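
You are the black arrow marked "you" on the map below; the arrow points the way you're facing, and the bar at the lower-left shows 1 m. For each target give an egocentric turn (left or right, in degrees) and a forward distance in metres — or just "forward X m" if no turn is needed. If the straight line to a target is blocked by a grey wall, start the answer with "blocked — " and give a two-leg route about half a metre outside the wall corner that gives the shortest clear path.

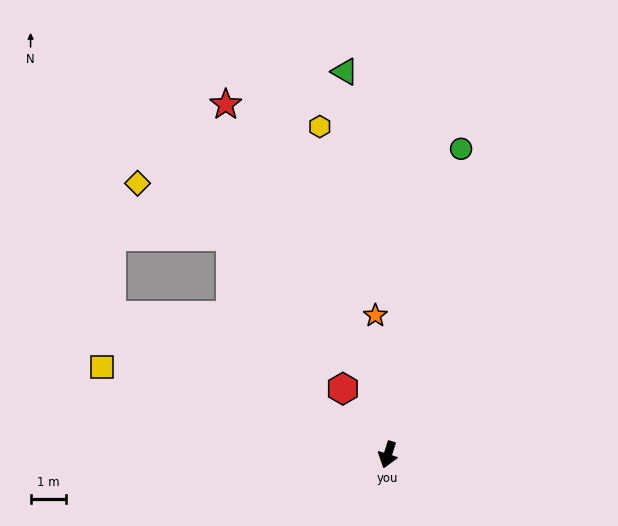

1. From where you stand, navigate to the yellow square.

turn right 90°, forward 8.4 m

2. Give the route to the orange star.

turn right 157°, forward 3.9 m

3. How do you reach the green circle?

turn right 176°, forward 8.9 m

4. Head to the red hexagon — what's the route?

turn right 128°, forward 2.2 m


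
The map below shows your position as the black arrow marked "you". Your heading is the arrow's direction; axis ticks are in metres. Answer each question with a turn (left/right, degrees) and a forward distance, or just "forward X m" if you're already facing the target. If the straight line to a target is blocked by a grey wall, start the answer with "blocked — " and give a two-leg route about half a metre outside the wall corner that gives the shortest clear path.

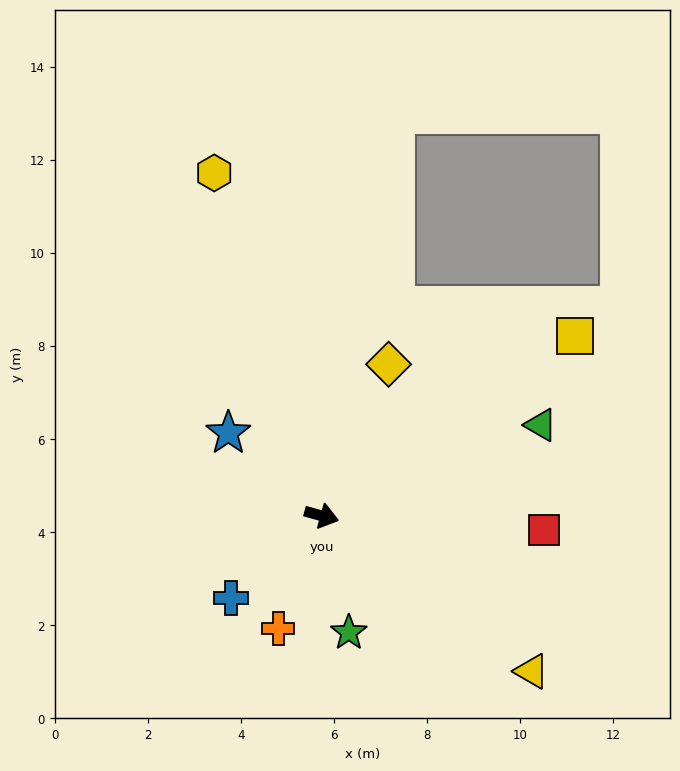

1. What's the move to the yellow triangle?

turn right 21°, forward 5.6 m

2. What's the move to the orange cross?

turn right 96°, forward 2.6 m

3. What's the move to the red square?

turn left 12°, forward 4.8 m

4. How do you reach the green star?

turn right 61°, forward 2.6 m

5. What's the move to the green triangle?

turn left 38°, forward 5.1 m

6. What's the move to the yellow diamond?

turn left 82°, forward 3.6 m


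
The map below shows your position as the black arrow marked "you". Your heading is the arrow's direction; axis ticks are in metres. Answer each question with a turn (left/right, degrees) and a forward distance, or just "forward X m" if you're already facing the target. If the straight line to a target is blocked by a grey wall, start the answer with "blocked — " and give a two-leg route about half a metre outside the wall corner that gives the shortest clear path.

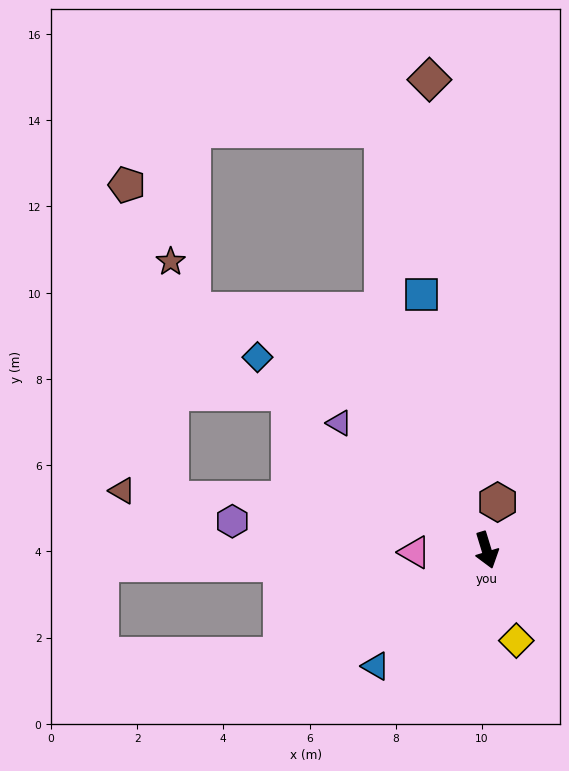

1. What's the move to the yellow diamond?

forward 2.2 m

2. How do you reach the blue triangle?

turn right 61°, forward 3.7 m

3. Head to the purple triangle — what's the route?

turn right 148°, forward 4.5 m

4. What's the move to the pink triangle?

turn right 105°, forward 1.7 m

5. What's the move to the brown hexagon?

turn left 150°, forward 1.1 m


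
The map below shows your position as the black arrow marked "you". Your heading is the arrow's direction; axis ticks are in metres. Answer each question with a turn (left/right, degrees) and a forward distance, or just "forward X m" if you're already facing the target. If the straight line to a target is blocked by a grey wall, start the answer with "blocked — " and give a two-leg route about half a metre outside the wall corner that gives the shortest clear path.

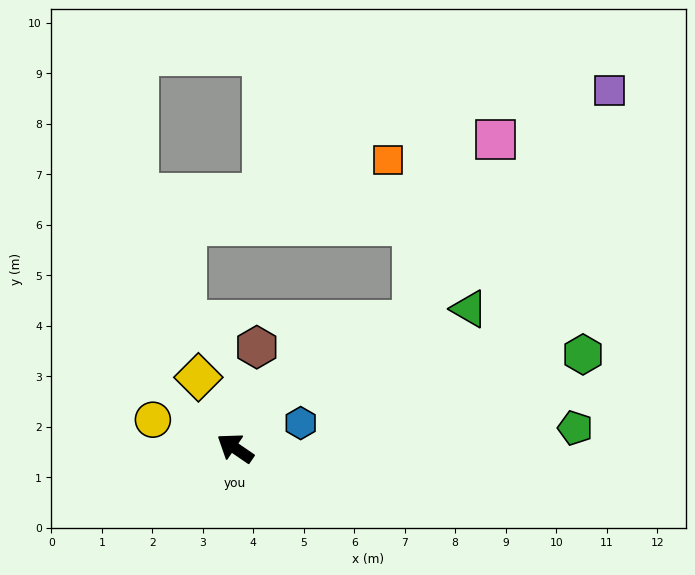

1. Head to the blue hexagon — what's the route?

turn right 125°, forward 1.4 m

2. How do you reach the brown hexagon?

turn right 68°, forward 2.0 m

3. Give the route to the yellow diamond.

turn right 28°, forward 1.6 m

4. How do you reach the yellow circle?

turn left 15°, forward 1.7 m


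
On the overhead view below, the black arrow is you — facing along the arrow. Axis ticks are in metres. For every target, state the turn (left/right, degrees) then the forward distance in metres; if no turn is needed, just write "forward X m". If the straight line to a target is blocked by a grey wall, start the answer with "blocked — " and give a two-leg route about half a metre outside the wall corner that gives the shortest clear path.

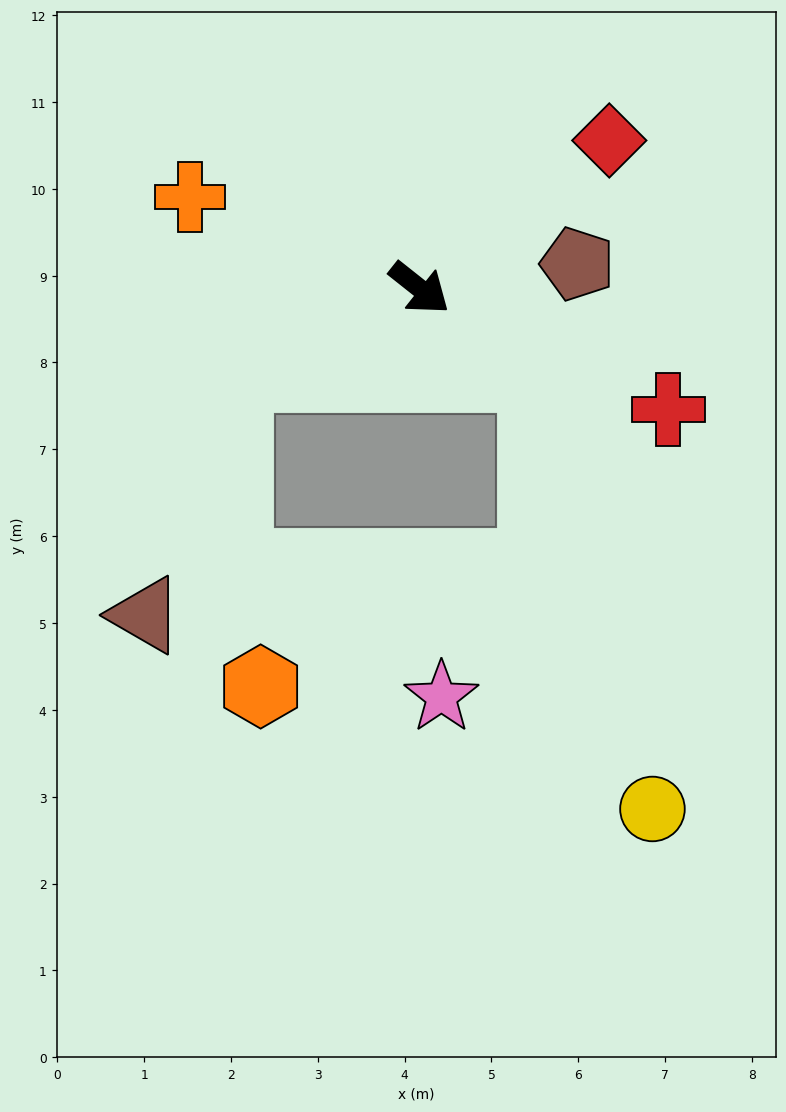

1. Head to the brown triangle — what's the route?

blocked — turn right 116°, forward 2.3 m, then turn left 44°, forward 3.0 m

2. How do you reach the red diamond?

turn left 76°, forward 2.8 m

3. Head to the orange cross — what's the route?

turn right 163°, forward 2.8 m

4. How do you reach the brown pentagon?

turn left 47°, forward 1.8 m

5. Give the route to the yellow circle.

blocked — forward 1.7 m, then turn right 36°, forward 5.2 m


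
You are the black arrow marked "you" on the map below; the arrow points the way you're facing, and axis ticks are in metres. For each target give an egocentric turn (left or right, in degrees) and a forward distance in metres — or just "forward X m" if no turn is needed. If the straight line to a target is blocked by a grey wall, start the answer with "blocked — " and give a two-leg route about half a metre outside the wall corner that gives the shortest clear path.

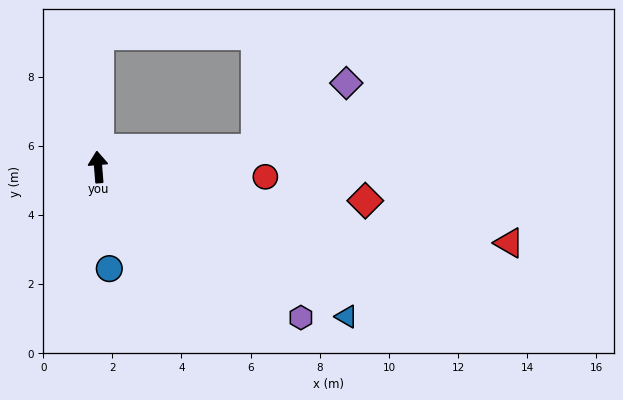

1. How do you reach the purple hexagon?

turn right 131°, forward 7.3 m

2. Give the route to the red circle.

turn right 98°, forward 4.8 m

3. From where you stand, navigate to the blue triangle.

turn right 126°, forward 8.4 m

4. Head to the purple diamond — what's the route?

blocked — turn right 88°, forward 4.6 m, then turn left 29°, forward 3.2 m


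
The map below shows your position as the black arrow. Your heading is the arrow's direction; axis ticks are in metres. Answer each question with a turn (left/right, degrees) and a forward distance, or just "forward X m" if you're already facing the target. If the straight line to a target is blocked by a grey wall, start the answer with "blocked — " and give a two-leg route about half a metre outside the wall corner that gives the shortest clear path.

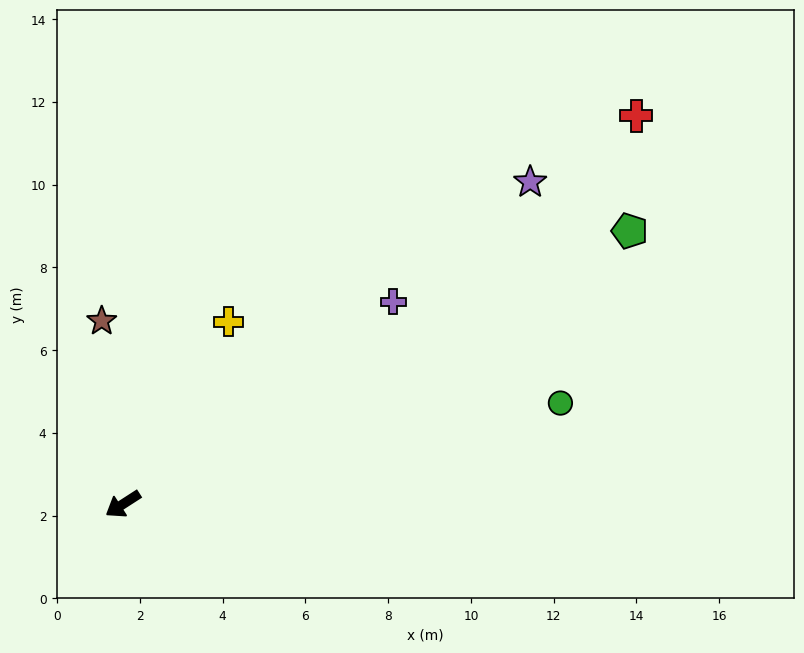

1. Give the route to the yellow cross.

turn right 153°, forward 5.1 m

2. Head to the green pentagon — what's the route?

turn left 176°, forward 13.9 m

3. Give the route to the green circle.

turn left 160°, forward 10.8 m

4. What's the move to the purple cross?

turn right 176°, forward 8.2 m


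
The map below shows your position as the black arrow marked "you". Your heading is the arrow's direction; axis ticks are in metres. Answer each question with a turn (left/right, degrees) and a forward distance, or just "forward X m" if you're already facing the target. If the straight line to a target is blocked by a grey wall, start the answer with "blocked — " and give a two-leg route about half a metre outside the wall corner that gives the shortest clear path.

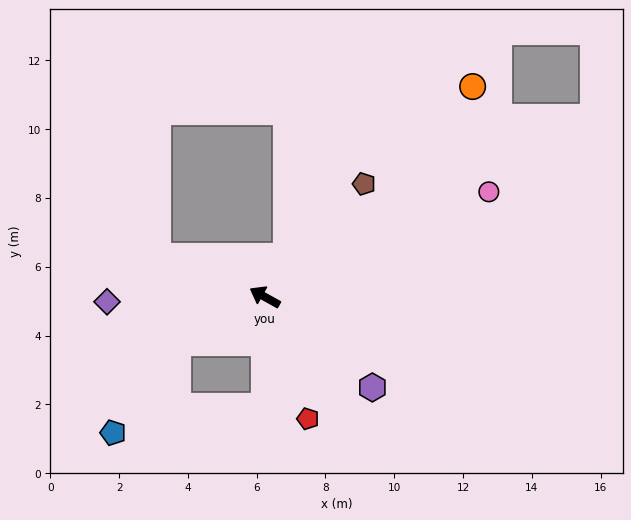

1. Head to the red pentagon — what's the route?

turn left 139°, forward 3.8 m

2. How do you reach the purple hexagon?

turn left 169°, forward 4.1 m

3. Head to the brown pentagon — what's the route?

turn right 102°, forward 4.4 m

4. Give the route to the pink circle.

turn right 126°, forward 7.2 m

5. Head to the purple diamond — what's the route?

turn left 31°, forward 4.6 m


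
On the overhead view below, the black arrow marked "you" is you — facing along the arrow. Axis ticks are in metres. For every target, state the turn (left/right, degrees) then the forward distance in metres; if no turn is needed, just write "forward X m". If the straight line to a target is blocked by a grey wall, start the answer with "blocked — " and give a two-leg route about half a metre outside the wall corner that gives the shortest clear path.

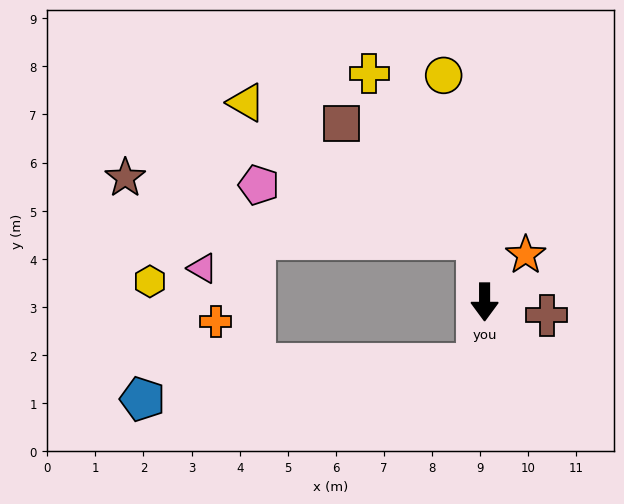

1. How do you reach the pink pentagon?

blocked — turn right 173°, forward 1.3 m, then turn left 69°, forward 4.7 m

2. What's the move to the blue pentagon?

blocked — turn right 8°, forward 1.3 m, then turn right 76°, forward 7.0 m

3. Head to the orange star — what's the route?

turn left 139°, forward 1.3 m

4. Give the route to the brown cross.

turn left 78°, forward 1.3 m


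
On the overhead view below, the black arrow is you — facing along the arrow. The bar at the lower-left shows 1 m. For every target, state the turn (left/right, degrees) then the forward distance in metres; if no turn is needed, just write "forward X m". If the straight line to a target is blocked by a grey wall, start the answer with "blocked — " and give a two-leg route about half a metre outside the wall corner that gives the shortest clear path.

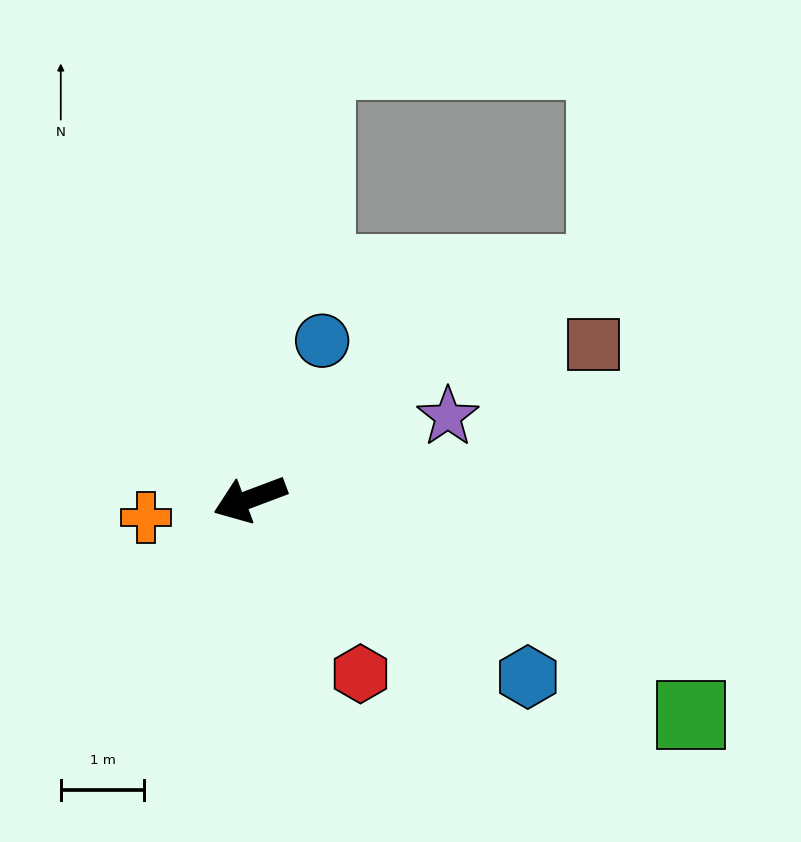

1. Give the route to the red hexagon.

turn left 102°, forward 2.5 m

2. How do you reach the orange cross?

turn right 10°, forward 1.3 m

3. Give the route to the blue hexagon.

turn left 127°, forward 4.0 m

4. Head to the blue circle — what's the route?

turn right 135°, forward 2.1 m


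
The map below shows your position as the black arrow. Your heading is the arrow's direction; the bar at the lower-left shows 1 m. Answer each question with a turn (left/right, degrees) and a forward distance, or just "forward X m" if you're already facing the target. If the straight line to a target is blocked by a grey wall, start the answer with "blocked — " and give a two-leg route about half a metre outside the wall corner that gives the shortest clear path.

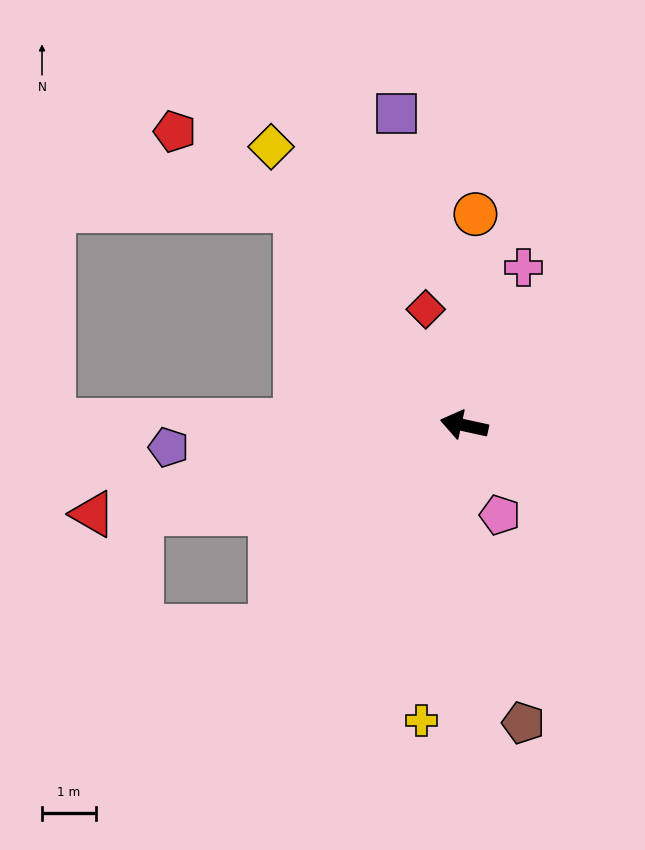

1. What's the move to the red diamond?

turn right 59°, forward 2.3 m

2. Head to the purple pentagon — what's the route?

turn left 17°, forward 5.5 m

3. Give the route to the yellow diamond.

turn right 43°, forward 6.3 m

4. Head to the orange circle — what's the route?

turn right 81°, forward 3.9 m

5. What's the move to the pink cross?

turn right 98°, forward 3.1 m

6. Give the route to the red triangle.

turn left 26°, forward 7.1 m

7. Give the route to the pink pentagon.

turn left 124°, forward 1.8 m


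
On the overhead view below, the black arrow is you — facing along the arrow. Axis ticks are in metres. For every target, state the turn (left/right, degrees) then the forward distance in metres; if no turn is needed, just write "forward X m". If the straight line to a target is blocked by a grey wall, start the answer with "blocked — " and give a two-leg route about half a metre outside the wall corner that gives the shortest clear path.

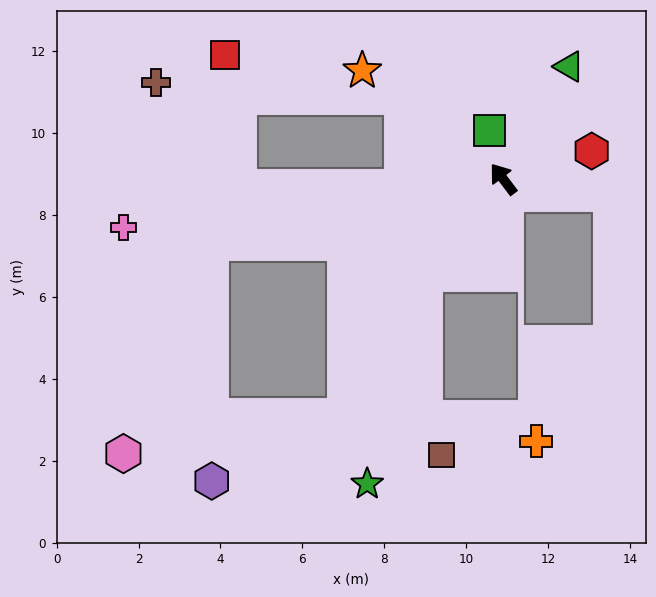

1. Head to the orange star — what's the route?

turn left 15°, forward 4.3 m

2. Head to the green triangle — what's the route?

turn right 67°, forward 3.2 m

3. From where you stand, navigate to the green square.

turn right 21°, forward 1.2 m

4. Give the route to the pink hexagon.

blocked — turn left 65°, forward 7.3 m, then turn left 55°, forward 5.6 m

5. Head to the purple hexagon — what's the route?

blocked — turn left 65°, forward 7.3 m, then turn left 78°, forward 5.8 m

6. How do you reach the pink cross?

turn left 60°, forward 9.3 m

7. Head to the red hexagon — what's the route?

turn right 110°, forward 2.3 m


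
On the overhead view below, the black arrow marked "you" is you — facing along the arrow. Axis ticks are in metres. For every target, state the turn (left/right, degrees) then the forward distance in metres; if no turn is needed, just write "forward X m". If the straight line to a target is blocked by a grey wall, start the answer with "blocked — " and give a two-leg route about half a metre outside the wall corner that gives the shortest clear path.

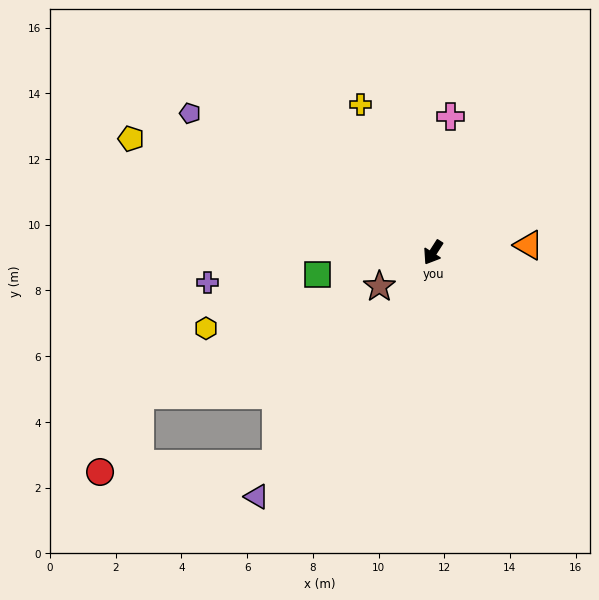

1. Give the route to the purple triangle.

turn right 3°, forward 9.2 m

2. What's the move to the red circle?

blocked — turn right 4°, forward 8.0 m, then turn right 51°, forward 5.3 m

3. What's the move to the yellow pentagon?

turn right 78°, forward 9.8 m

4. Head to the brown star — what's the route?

turn right 25°, forward 1.9 m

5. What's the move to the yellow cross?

turn right 121°, forward 5.0 m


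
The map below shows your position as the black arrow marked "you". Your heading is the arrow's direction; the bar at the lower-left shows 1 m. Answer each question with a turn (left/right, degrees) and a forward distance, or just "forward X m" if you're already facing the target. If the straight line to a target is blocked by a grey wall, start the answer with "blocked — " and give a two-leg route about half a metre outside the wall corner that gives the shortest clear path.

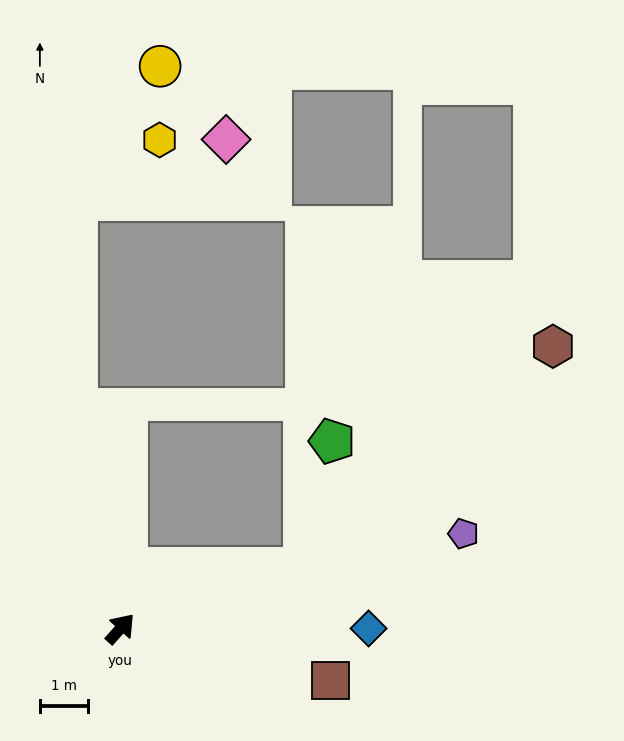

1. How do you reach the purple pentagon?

turn right 33°, forward 7.4 m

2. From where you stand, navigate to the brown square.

turn right 62°, forward 4.5 m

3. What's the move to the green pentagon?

blocked — turn right 30°, forward 4.0 m, then turn left 59°, forward 2.7 m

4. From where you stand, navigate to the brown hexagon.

blocked — turn right 30°, forward 4.0 m, then turn left 23°, forward 6.9 m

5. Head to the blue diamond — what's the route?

turn right 48°, forward 5.1 m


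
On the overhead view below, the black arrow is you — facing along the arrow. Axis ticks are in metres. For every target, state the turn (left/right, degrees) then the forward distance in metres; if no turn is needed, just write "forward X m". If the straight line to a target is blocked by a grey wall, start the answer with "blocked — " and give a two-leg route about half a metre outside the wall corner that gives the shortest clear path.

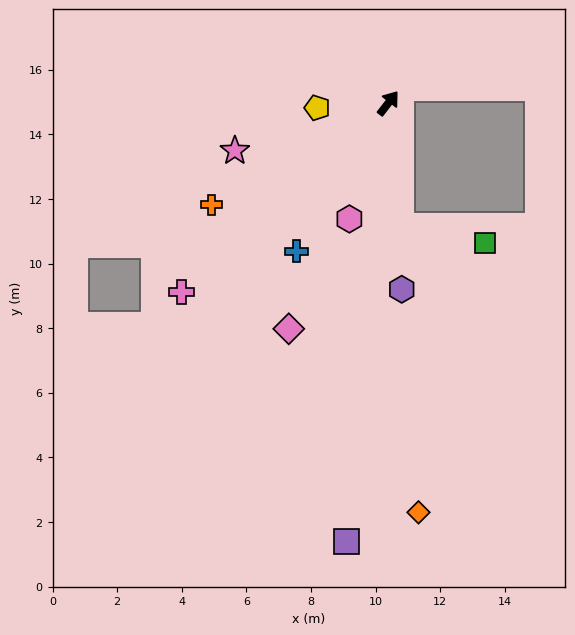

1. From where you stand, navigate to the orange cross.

turn left 158°, forward 6.3 m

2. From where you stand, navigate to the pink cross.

turn left 170°, forward 8.7 m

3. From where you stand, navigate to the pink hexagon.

turn right 161°, forward 3.8 m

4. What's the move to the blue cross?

turn right 174°, forward 5.4 m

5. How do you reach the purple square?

turn right 148°, forward 13.6 m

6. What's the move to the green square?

blocked — turn right 137°, forward 3.8 m, then turn left 74°, forward 2.7 m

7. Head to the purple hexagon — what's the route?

turn right 138°, forward 5.8 m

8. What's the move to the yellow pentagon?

turn left 132°, forward 2.2 m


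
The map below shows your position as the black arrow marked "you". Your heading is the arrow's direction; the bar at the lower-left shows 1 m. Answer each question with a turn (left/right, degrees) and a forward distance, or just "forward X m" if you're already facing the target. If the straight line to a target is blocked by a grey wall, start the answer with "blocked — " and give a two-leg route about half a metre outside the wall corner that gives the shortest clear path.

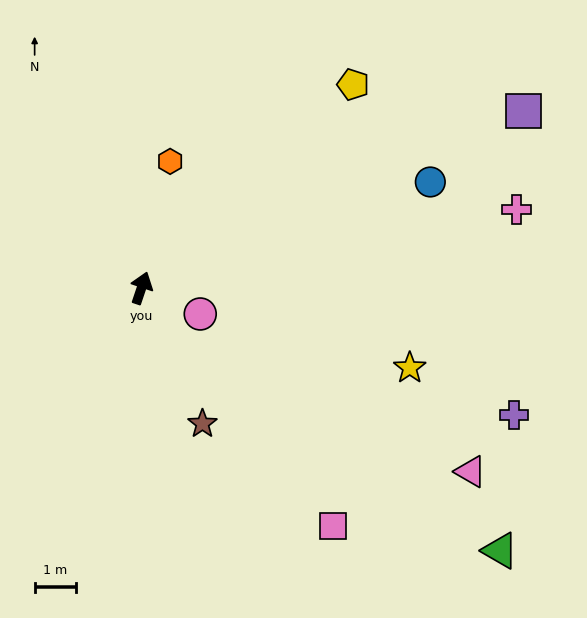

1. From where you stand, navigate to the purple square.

turn right 47°, forward 10.3 m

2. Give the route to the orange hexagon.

turn left 6°, forward 3.2 m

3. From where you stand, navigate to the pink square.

turn right 123°, forward 7.5 m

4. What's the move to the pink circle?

turn right 95°, forward 1.6 m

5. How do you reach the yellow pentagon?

turn right 28°, forward 7.2 m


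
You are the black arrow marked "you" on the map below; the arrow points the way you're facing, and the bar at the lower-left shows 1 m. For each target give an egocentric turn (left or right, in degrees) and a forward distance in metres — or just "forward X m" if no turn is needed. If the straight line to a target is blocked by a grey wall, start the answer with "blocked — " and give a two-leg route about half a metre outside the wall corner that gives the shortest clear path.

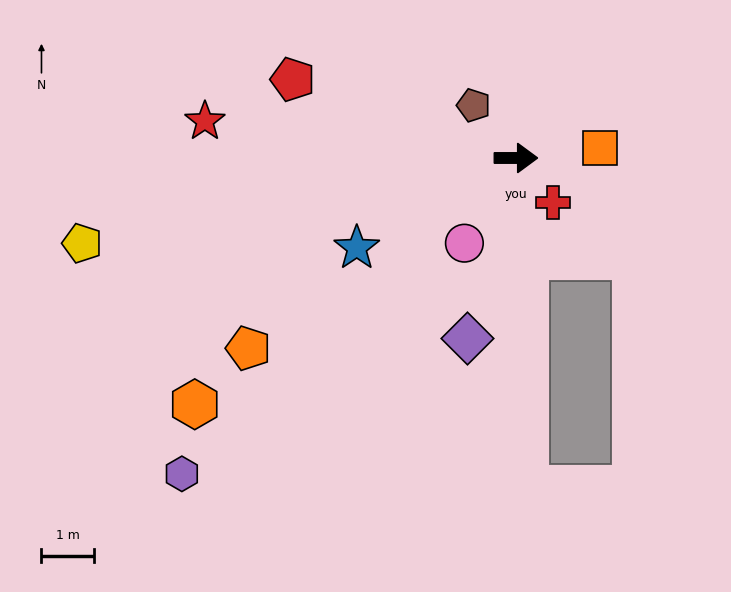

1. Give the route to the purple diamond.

turn right 105°, forward 3.5 m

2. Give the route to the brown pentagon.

turn left 129°, forward 1.3 m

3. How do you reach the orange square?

turn left 6°, forward 1.6 m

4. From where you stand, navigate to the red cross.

turn right 50°, forward 1.1 m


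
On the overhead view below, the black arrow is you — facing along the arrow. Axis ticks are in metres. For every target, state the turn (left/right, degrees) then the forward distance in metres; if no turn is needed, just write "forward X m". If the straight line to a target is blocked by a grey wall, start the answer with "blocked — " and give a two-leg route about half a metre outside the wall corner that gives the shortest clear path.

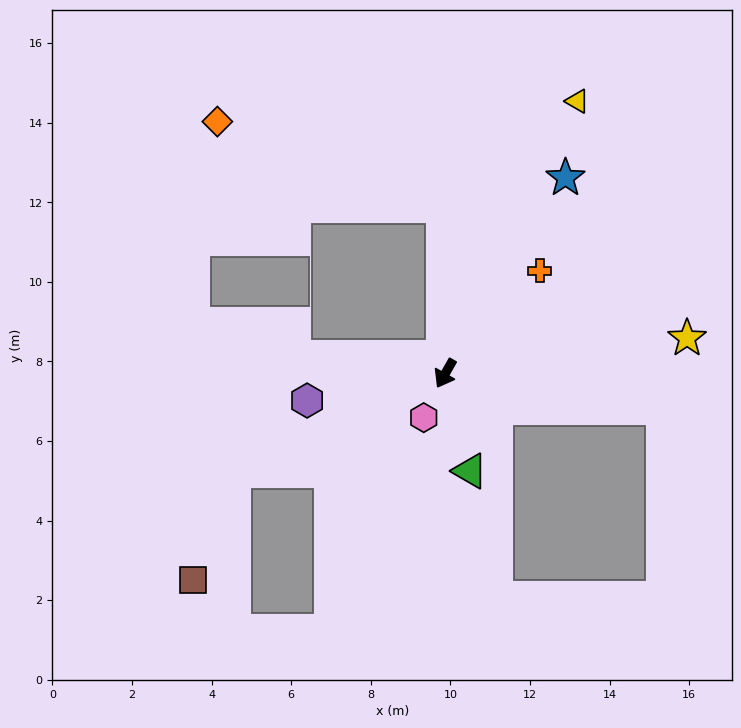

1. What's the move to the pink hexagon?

turn left 4°, forward 1.2 m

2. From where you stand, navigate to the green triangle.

turn left 44°, forward 2.5 m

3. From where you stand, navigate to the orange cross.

turn left 167°, forward 3.5 m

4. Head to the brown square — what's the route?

blocked — turn right 36°, forward 5.9 m, then turn left 45°, forward 2.9 m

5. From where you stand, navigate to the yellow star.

turn left 128°, forward 6.1 m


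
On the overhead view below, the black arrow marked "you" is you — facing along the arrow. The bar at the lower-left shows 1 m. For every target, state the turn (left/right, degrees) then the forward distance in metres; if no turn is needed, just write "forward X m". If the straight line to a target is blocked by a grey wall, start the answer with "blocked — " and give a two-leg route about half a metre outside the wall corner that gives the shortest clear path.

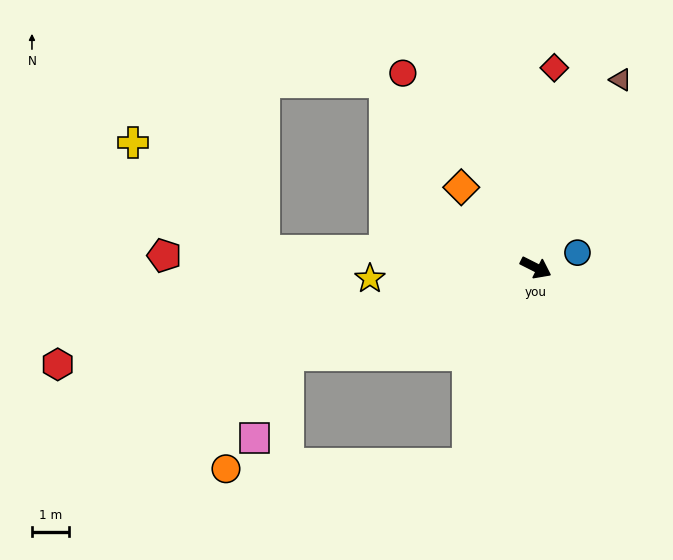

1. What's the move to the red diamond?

turn left 111°, forward 5.4 m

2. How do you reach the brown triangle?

turn left 92°, forward 5.5 m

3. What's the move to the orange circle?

blocked — turn right 82°, forward 5.6 m, then turn right 70°, forward 6.5 m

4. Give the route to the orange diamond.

turn left 160°, forward 2.9 m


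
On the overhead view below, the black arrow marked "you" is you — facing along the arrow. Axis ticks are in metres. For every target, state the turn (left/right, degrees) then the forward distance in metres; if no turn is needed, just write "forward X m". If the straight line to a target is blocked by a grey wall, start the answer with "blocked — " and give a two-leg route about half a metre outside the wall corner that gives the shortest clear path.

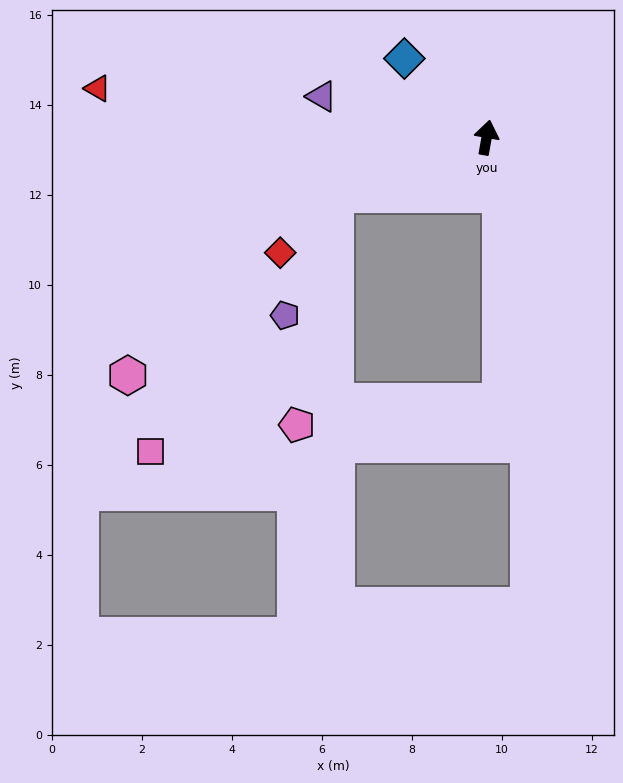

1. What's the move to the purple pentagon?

blocked — turn left 120°, forward 3.6 m, then turn left 48°, forward 2.9 m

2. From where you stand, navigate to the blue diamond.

turn left 56°, forward 2.5 m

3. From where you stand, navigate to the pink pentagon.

blocked — turn left 120°, forward 3.6 m, then turn left 61°, forward 5.2 m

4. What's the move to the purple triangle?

turn left 86°, forward 3.8 m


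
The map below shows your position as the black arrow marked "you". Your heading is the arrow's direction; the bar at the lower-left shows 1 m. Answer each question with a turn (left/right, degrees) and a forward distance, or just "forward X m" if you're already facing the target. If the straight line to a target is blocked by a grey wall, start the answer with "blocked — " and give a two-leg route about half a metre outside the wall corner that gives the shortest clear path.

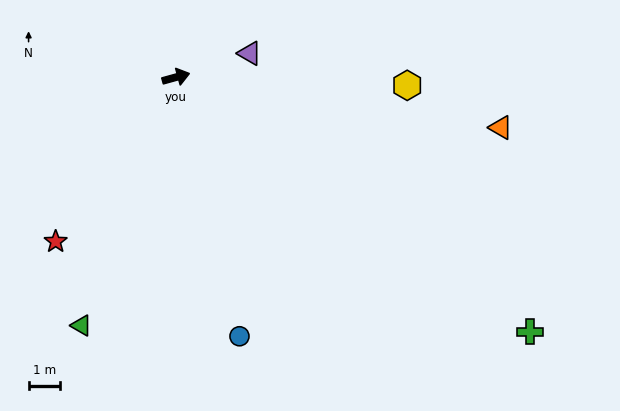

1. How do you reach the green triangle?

turn right 126°, forward 8.4 m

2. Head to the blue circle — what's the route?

turn right 92°, forward 8.4 m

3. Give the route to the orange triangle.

turn right 24°, forward 10.4 m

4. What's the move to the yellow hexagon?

turn right 17°, forward 7.3 m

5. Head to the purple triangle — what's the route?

turn left 3°, forward 2.4 m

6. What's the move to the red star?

turn right 142°, forward 6.4 m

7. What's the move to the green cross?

turn right 51°, forward 13.8 m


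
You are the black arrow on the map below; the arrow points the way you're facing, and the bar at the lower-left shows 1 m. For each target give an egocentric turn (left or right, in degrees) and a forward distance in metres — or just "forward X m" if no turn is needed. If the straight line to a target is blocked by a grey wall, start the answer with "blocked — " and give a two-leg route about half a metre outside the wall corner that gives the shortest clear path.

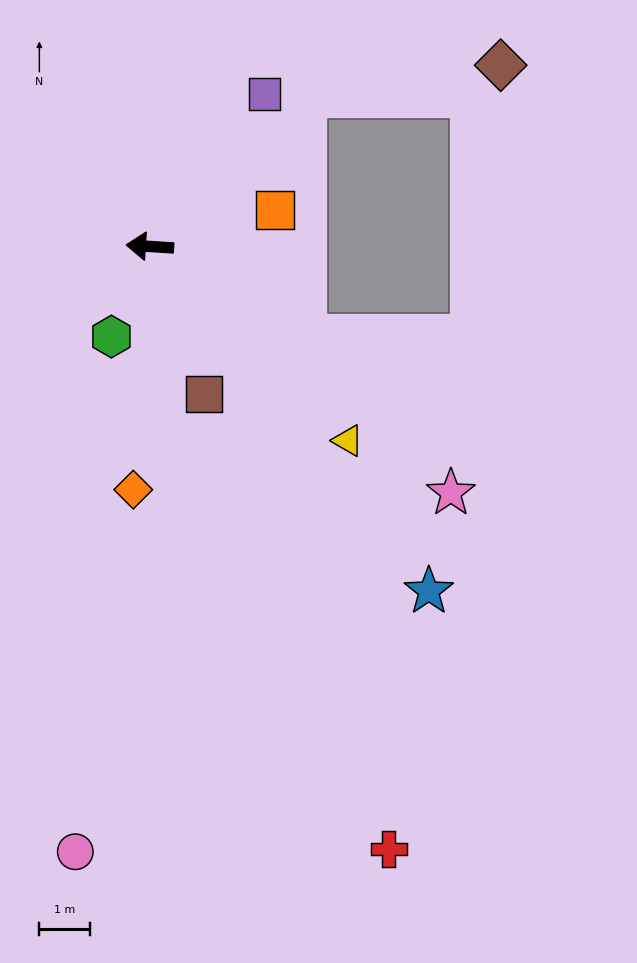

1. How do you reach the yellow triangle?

turn left 139°, forward 5.4 m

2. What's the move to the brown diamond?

blocked — turn right 132°, forward 4.2 m, then turn right 35°, forward 3.9 m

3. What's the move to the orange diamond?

turn left 90°, forward 4.8 m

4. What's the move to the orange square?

turn right 160°, forward 2.6 m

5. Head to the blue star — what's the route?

turn left 133°, forward 8.7 m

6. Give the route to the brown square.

turn left 114°, forward 3.1 m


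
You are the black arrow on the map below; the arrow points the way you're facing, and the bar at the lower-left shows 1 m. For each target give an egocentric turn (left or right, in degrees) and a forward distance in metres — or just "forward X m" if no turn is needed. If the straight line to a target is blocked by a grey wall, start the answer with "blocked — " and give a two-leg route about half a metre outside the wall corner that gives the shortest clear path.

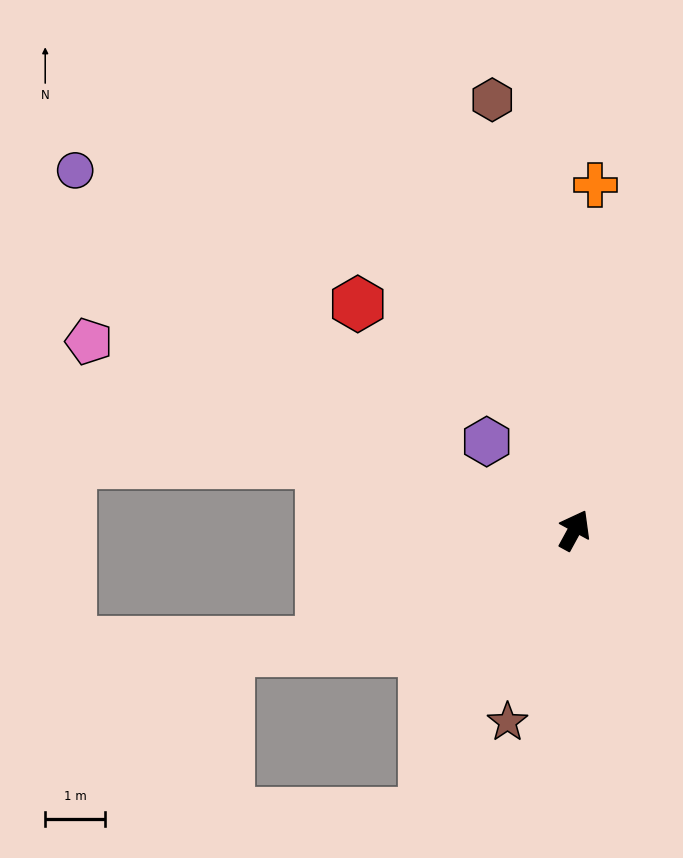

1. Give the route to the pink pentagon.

turn left 97°, forward 8.7 m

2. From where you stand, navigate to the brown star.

turn right 171°, forward 3.4 m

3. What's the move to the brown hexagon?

turn left 39°, forward 7.3 m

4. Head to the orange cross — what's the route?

turn left 25°, forward 5.8 m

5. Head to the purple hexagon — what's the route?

turn left 73°, forward 2.1 m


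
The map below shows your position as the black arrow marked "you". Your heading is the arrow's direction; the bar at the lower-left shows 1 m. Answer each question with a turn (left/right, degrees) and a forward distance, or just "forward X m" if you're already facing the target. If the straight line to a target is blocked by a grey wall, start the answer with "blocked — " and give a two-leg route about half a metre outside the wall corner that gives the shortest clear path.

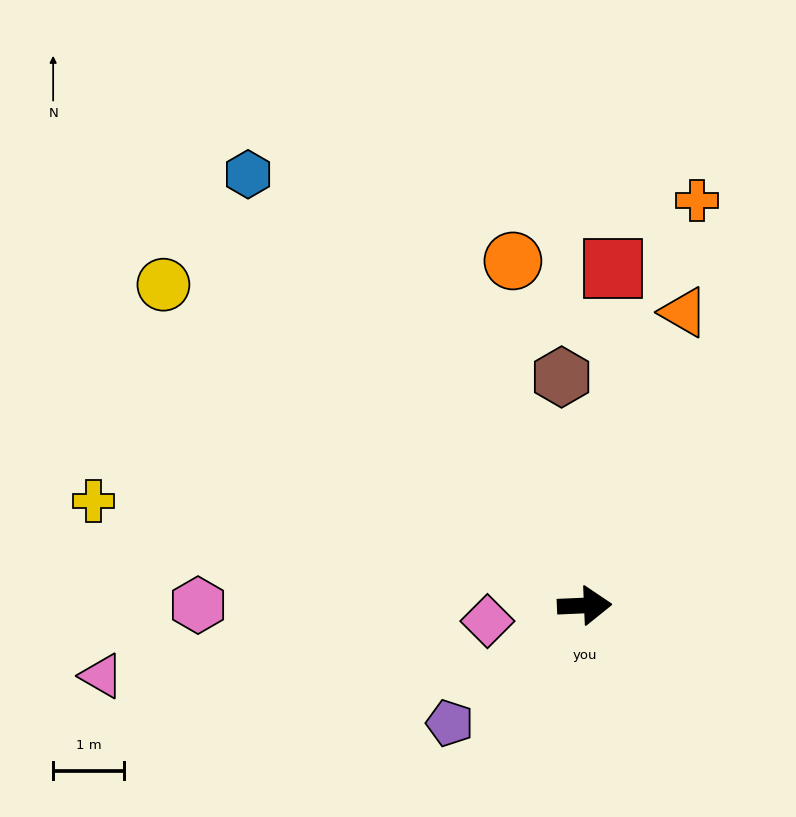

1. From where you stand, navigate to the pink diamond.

turn right 173°, forward 1.4 m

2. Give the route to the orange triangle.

turn left 69°, forward 4.4 m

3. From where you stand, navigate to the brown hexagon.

turn left 93°, forward 3.2 m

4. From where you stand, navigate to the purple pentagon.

turn right 141°, forward 2.5 m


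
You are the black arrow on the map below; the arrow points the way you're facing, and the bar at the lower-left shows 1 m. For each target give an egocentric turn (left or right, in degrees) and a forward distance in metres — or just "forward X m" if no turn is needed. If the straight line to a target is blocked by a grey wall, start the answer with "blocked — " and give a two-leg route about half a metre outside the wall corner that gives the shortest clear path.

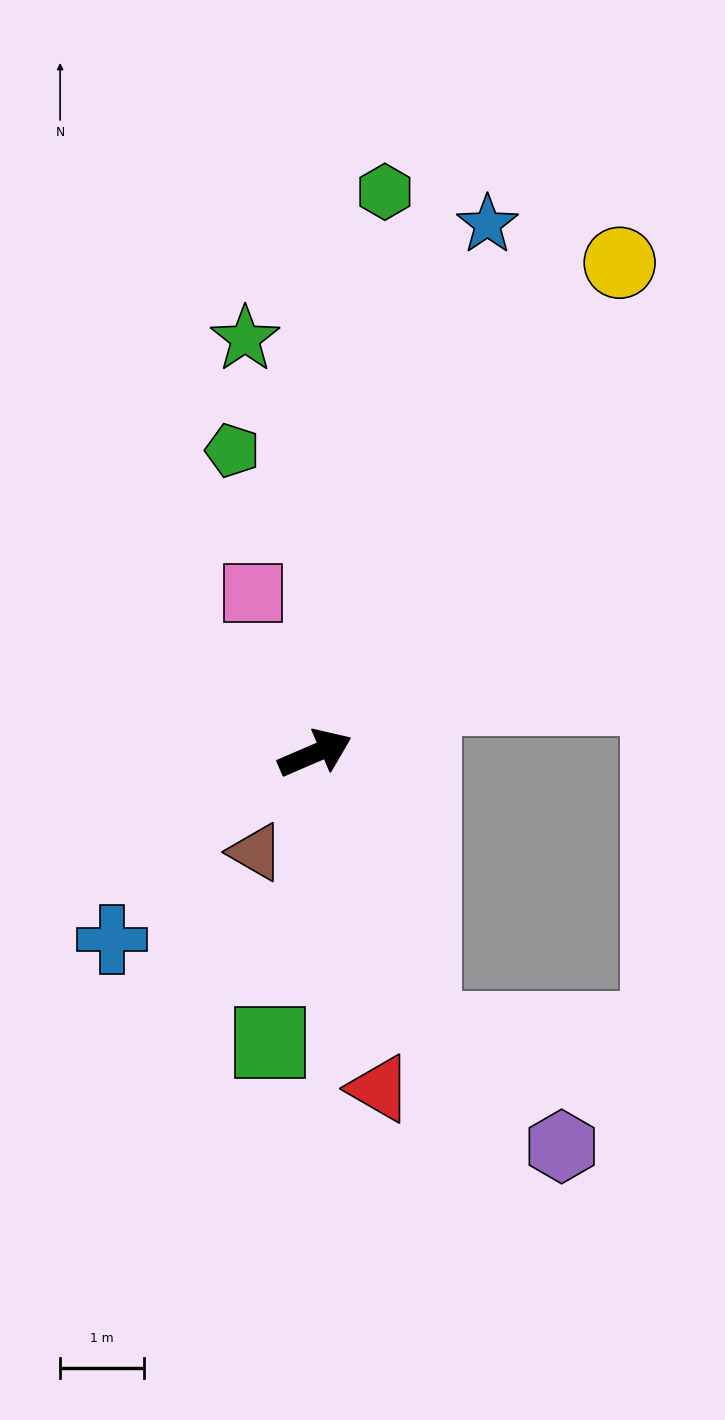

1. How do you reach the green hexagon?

turn left 60°, forward 6.8 m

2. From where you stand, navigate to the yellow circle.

turn left 35°, forward 6.9 m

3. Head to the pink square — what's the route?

turn left 88°, forward 2.1 m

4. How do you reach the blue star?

turn left 49°, forward 6.6 m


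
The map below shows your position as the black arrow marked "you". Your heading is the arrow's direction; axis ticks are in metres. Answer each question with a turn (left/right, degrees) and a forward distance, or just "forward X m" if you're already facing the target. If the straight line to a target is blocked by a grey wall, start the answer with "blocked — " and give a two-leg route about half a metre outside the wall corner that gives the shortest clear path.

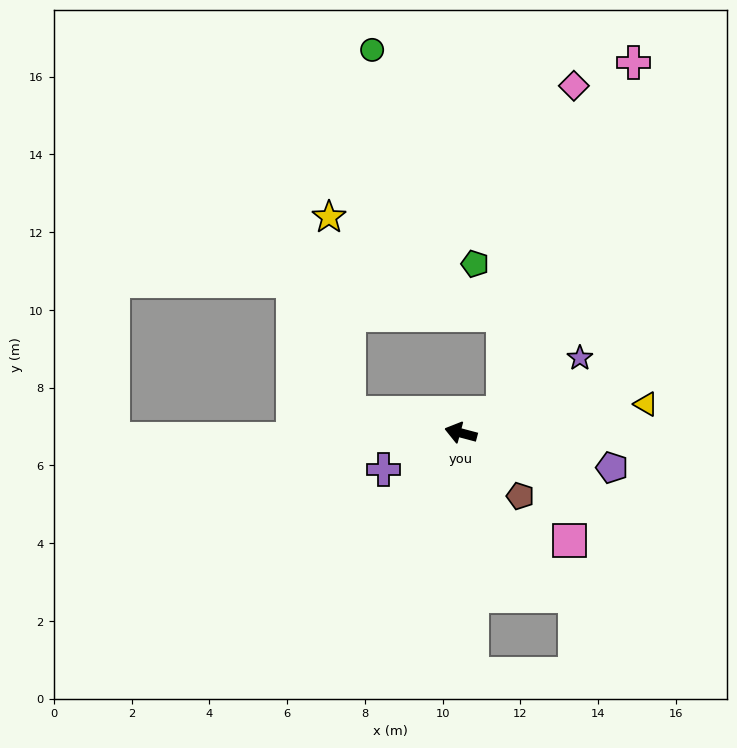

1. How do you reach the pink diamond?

blocked — turn right 139°, forward 1.2 m, then turn left 52°, forward 8.6 m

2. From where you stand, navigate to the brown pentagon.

turn left 148°, forward 2.2 m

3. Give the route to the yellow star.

blocked — turn left 5°, forward 2.9 m, then turn right 74°, forward 5.1 m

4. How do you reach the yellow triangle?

turn right 156°, forward 4.8 m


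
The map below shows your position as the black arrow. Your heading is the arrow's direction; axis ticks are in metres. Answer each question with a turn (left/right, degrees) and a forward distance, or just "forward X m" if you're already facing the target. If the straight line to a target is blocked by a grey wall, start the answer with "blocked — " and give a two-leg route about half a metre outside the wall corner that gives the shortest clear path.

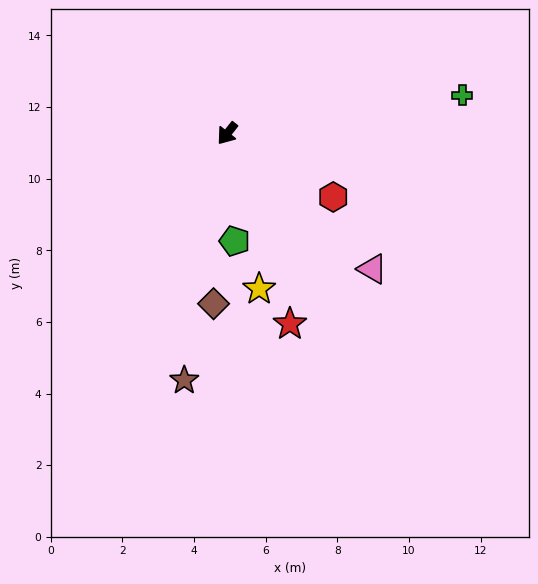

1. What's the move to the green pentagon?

turn left 42°, forward 3.0 m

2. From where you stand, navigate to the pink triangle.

turn left 85°, forward 5.5 m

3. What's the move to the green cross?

turn left 138°, forward 6.7 m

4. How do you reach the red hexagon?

turn left 97°, forward 3.5 m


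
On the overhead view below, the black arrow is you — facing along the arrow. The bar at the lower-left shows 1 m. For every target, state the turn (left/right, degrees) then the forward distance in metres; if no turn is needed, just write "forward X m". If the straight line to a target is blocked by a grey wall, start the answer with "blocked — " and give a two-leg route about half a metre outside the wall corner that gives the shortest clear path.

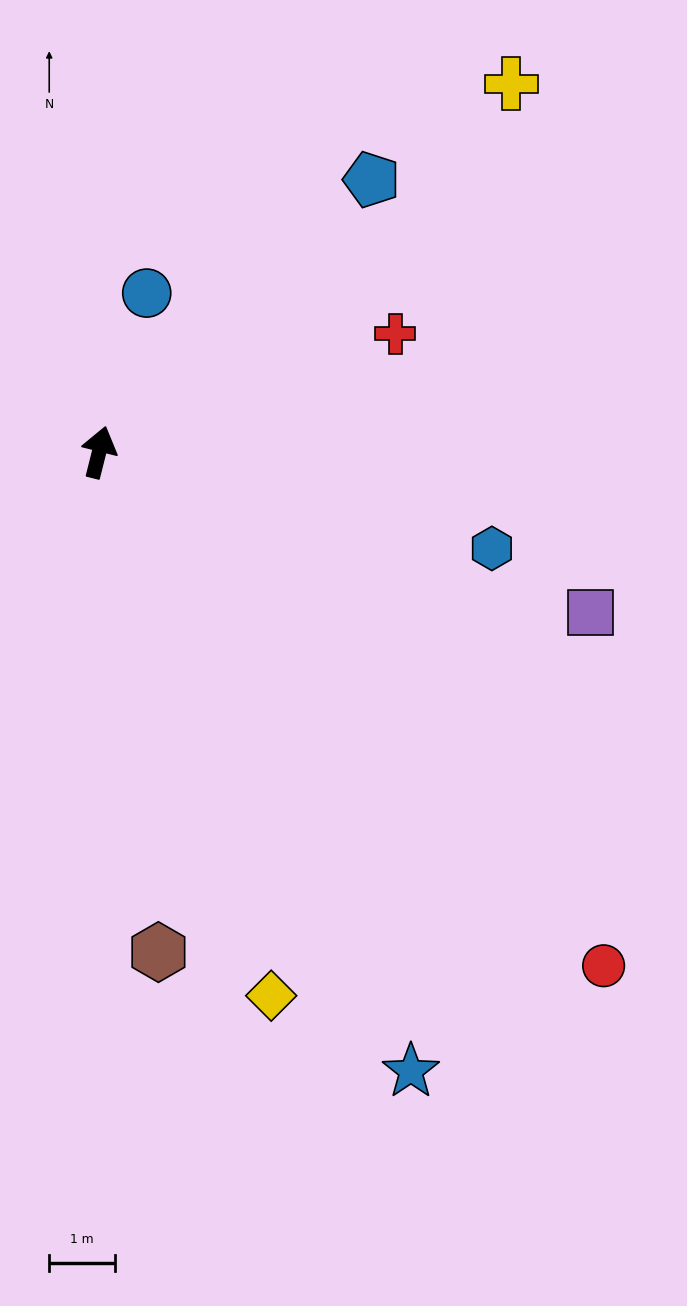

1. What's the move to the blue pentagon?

turn right 31°, forward 5.9 m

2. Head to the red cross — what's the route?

turn right 54°, forward 4.9 m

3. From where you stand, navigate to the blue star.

turn right 139°, forward 10.6 m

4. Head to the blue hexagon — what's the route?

turn right 90°, forward 6.2 m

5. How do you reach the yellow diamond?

turn right 148°, forward 8.7 m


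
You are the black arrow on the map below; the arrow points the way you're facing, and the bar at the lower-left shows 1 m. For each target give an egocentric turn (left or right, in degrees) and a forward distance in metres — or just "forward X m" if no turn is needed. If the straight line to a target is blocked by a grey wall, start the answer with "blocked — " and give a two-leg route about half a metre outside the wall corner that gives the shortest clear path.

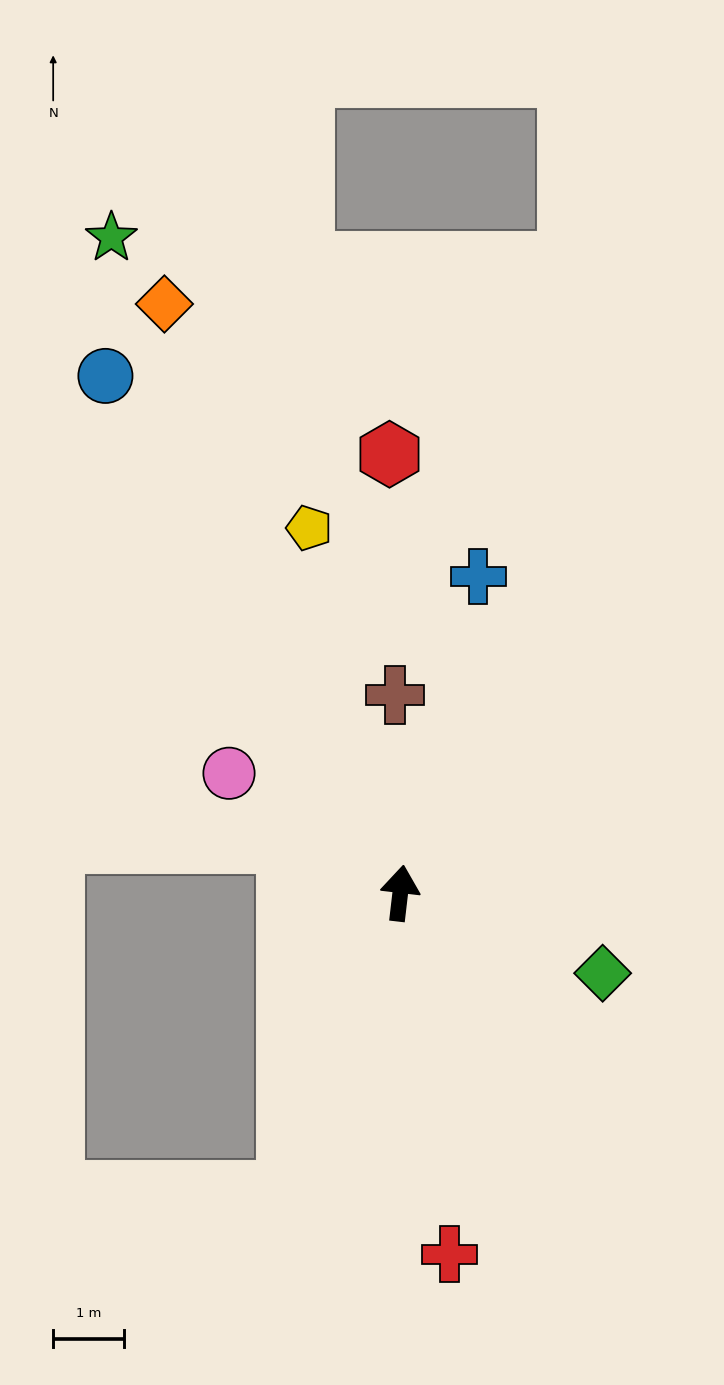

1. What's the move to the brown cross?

turn left 8°, forward 2.8 m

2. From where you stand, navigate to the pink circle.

turn left 62°, forward 2.9 m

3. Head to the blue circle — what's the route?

turn left 36°, forward 8.4 m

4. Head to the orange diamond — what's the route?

turn left 28°, forward 8.9 m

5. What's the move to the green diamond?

turn right 105°, forward 3.1 m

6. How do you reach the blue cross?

turn right 7°, forward 4.6 m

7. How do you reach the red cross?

turn right 166°, forward 5.1 m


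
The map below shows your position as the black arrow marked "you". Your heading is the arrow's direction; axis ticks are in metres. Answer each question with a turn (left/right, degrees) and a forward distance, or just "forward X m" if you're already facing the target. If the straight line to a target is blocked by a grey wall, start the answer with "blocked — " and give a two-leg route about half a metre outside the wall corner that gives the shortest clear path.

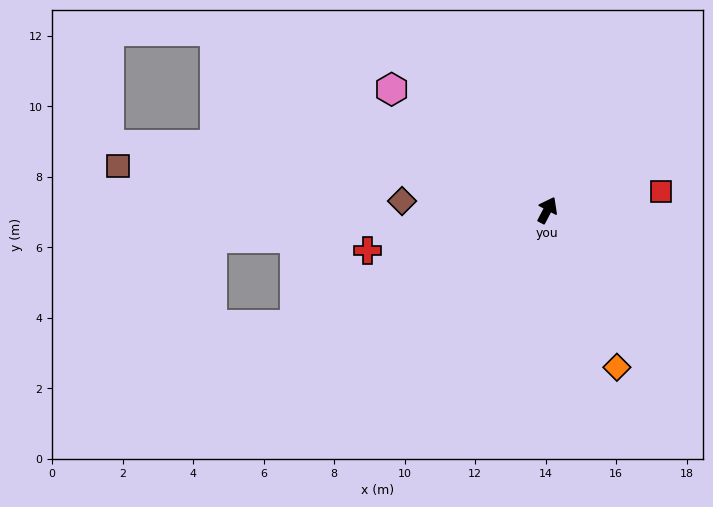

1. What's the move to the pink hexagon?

turn left 80°, forward 5.6 m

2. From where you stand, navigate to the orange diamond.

turn right 128°, forward 4.9 m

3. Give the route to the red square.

turn right 53°, forward 3.3 m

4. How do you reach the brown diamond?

turn left 114°, forward 4.1 m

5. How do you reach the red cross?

turn left 130°, forward 5.2 m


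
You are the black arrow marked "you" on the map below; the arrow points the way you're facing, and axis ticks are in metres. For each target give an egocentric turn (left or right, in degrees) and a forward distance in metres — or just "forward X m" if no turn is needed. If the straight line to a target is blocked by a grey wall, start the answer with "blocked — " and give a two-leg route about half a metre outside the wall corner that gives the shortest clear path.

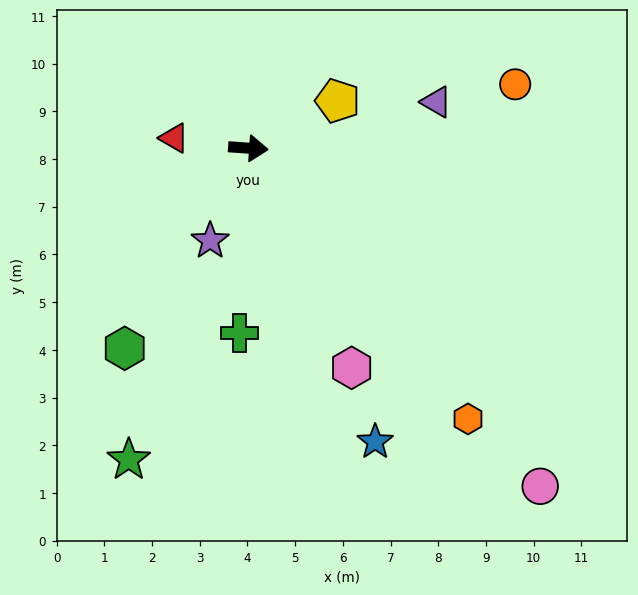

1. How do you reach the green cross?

turn right 89°, forward 3.9 m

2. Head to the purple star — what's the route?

turn right 108°, forward 2.1 m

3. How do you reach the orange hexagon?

turn right 47°, forward 7.3 m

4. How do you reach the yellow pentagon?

turn left 32°, forward 2.1 m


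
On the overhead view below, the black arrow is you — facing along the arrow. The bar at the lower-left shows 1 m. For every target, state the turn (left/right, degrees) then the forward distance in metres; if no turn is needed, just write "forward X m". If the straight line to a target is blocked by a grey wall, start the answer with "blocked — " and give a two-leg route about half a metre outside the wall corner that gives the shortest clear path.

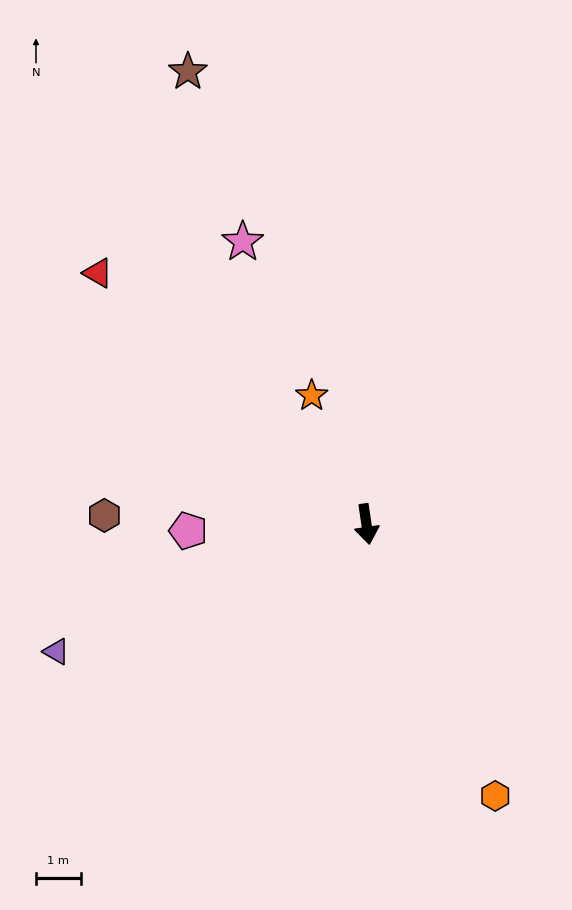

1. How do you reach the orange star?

turn right 165°, forward 3.1 m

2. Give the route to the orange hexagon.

turn left 17°, forward 6.7 m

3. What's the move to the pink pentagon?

turn right 96°, forward 4.0 m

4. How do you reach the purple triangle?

turn right 76°, forward 7.5 m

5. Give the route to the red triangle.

turn right 141°, forward 8.2 m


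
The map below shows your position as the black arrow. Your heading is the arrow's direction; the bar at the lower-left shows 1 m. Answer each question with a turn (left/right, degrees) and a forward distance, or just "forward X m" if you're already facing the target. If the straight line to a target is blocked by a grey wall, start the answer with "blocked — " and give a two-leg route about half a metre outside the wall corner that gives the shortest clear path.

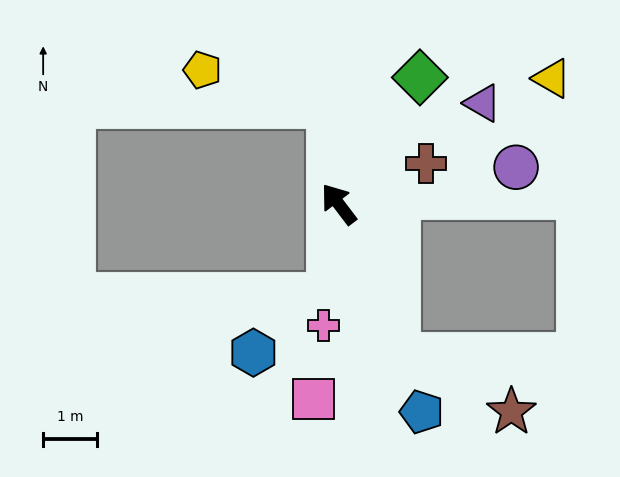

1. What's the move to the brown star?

blocked — turn left 164°, forward 3.0 m, then turn left 42°, forward 2.4 m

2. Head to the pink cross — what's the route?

turn left 136°, forward 2.3 m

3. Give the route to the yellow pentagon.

blocked — turn right 32°, forward 1.8 m, then turn left 69°, forward 2.5 m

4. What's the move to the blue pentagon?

turn left 165°, forward 4.2 m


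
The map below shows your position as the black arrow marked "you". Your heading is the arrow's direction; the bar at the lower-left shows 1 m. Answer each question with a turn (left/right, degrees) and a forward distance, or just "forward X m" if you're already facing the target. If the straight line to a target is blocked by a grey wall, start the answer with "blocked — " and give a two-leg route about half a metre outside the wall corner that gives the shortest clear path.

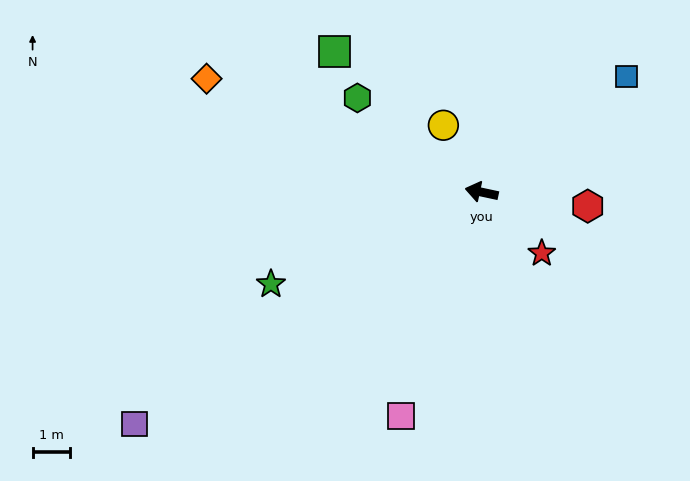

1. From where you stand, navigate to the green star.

turn left 36°, forward 6.2 m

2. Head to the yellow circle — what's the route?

turn right 48°, forward 2.1 m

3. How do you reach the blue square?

turn right 129°, forward 5.0 m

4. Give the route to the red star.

turn left 147°, forward 2.3 m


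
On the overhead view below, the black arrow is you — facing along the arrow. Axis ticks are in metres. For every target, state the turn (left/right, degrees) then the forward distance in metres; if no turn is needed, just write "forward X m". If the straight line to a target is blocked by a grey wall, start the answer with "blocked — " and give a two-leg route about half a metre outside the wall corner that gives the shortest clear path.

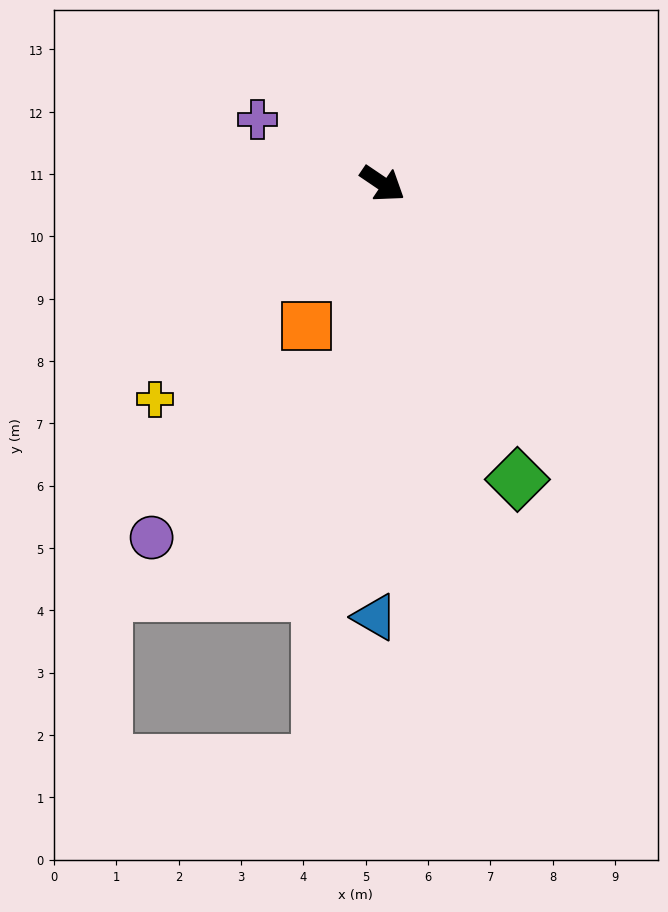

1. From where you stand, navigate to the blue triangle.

turn right 57°, forward 7.0 m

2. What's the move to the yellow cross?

turn right 102°, forward 5.0 m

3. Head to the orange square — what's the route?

turn right 84°, forward 2.6 m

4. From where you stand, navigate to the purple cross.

turn right 173°, forward 2.3 m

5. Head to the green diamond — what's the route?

turn right 31°, forward 5.2 m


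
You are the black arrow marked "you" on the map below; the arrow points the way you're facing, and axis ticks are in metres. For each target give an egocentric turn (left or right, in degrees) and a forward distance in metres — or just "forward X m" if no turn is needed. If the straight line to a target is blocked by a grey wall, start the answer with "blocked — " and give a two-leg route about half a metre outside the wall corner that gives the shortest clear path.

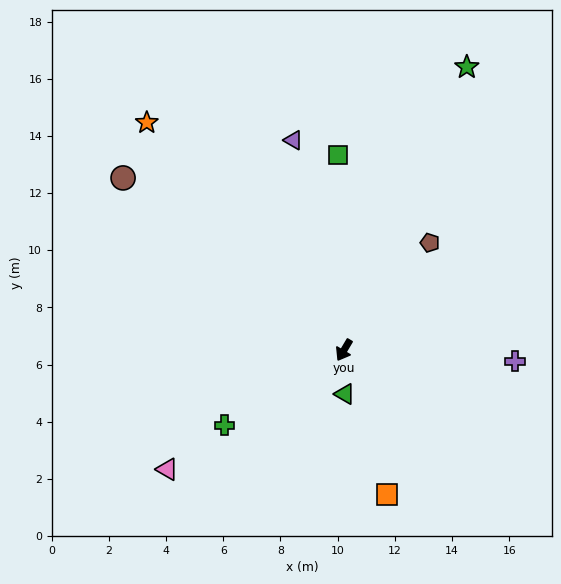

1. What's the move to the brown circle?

turn right 97°, forward 9.8 m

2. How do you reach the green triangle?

turn left 32°, forward 1.5 m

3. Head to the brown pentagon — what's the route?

turn left 172°, forward 4.8 m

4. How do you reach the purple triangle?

turn right 136°, forward 7.6 m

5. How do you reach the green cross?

turn right 27°, forward 4.9 m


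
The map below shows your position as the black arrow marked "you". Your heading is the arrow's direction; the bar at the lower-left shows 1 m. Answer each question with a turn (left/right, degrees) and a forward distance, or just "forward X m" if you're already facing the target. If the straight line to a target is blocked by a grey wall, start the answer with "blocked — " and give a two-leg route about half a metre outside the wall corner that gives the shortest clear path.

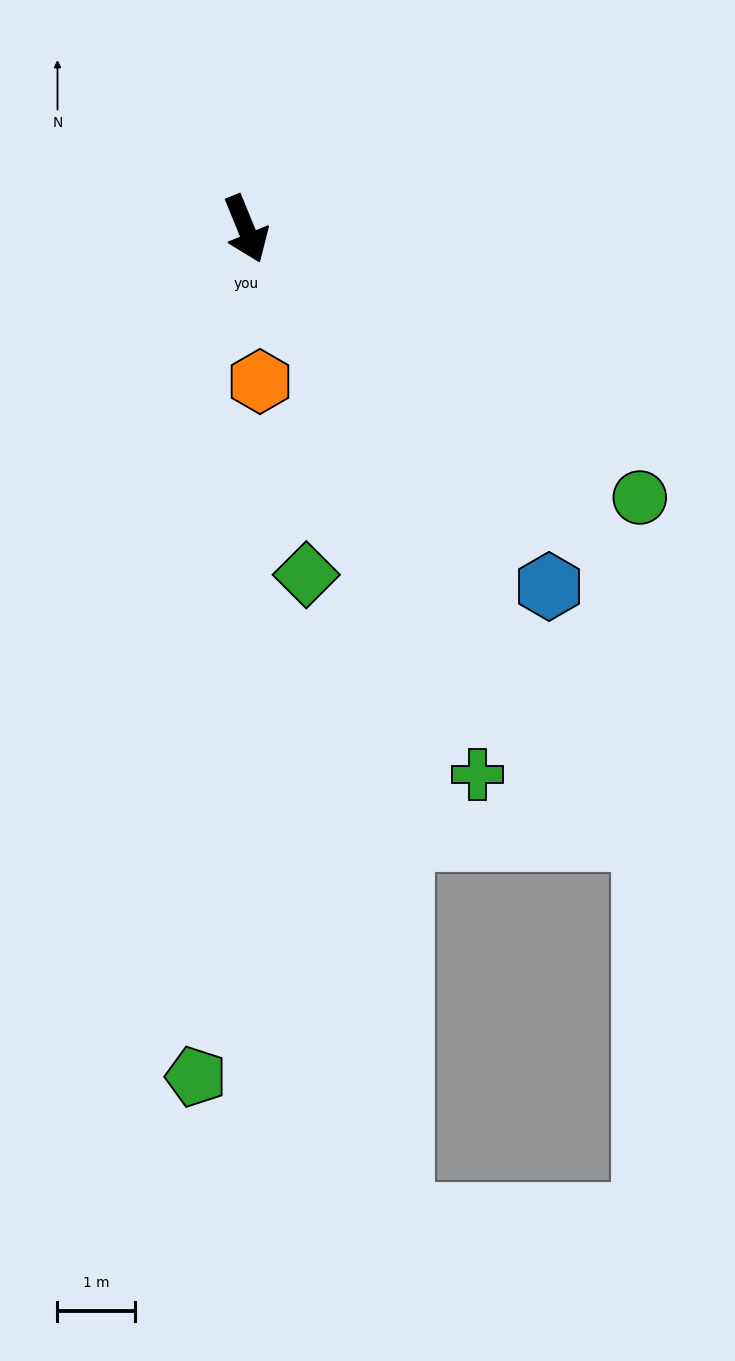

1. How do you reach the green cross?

forward 7.6 m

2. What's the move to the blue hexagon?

turn left 18°, forward 6.0 m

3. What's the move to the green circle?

turn left 33°, forward 6.1 m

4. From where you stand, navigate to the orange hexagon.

turn right 17°, forward 2.0 m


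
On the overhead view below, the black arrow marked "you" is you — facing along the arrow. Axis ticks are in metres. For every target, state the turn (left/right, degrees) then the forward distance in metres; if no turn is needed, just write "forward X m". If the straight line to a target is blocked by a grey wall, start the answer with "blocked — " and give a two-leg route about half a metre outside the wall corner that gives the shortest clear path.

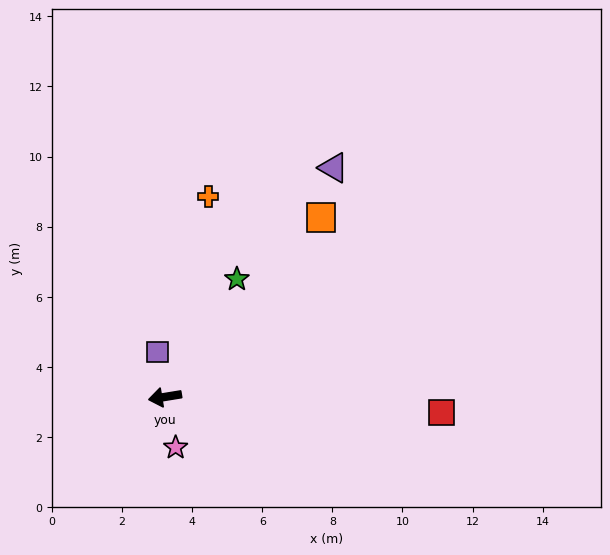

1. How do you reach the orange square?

turn right 140°, forward 6.8 m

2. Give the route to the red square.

turn left 167°, forward 7.9 m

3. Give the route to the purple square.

turn right 89°, forward 1.3 m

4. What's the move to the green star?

turn right 131°, forward 3.9 m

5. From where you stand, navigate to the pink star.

turn left 93°, forward 1.5 m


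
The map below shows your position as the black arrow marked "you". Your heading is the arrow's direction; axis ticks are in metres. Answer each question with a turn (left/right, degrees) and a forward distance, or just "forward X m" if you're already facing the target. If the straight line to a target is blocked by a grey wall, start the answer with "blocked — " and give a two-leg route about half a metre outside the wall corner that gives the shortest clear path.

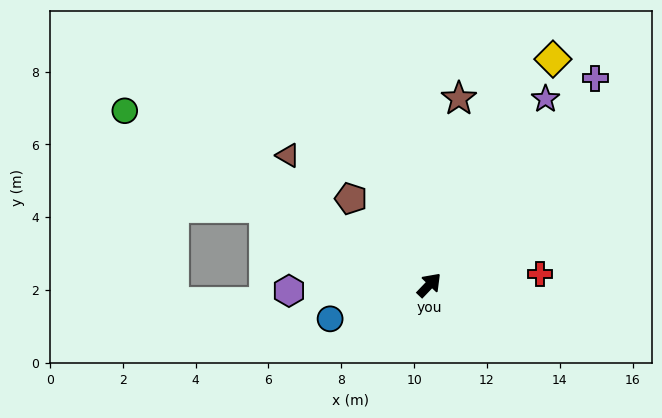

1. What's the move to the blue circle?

turn left 153°, forward 2.9 m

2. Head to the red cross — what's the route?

turn right 41°, forward 3.1 m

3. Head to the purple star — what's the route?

turn left 12°, forward 6.0 m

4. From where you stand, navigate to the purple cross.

turn left 5°, forward 7.3 m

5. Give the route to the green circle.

turn left 104°, forward 9.6 m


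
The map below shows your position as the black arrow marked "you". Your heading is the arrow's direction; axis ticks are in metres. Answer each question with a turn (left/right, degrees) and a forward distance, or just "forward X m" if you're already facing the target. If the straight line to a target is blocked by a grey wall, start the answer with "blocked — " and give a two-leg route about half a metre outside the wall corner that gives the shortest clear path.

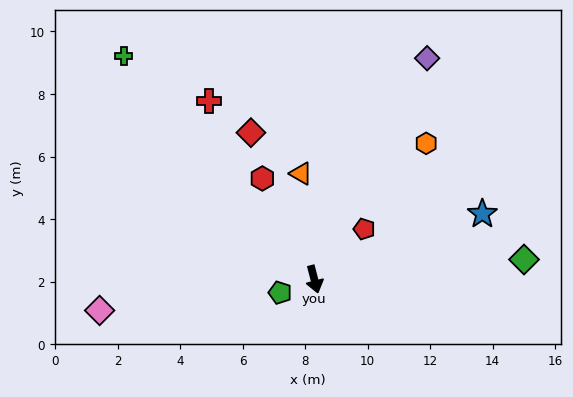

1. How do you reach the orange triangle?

turn left 173°, forward 3.4 m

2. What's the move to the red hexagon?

turn right 167°, forward 3.6 m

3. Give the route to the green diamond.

turn left 81°, forward 6.7 m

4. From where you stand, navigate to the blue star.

turn left 97°, forward 5.8 m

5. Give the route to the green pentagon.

turn right 83°, forward 1.2 m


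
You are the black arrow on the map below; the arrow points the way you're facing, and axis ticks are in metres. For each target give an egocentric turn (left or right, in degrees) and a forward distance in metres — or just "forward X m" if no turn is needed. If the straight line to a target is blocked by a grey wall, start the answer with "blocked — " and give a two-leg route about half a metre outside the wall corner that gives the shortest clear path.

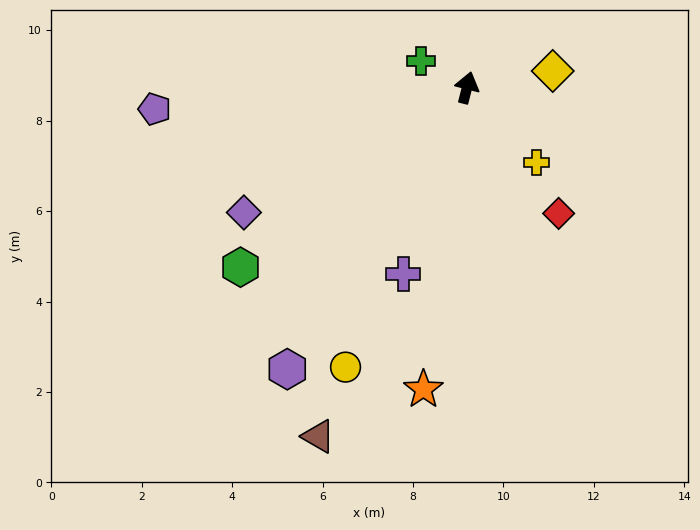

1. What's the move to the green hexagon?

turn left 143°, forward 6.4 m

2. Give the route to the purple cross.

turn left 175°, forward 4.4 m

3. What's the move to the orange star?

turn right 174°, forward 6.7 m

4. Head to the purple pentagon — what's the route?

turn left 108°, forward 6.9 m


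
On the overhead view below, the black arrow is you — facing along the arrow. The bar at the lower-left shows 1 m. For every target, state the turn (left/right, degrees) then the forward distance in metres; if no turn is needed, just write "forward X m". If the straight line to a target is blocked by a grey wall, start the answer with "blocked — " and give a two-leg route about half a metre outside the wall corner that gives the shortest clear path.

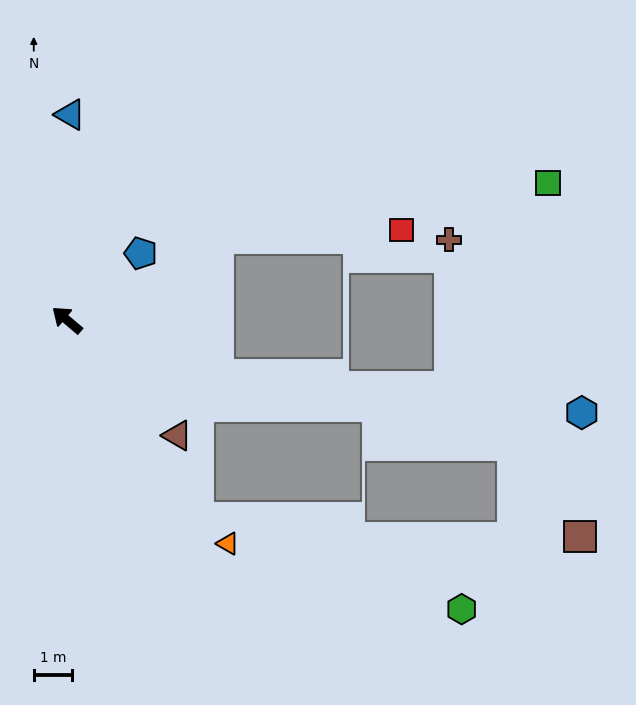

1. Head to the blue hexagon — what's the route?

blocked — turn right 160°, forward 4.2 m, then turn left 14°, forward 9.6 m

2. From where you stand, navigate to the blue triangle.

turn right 51°, forward 5.4 m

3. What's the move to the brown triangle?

turn left 174°, forward 4.2 m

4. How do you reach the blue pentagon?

turn right 98°, forward 2.6 m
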